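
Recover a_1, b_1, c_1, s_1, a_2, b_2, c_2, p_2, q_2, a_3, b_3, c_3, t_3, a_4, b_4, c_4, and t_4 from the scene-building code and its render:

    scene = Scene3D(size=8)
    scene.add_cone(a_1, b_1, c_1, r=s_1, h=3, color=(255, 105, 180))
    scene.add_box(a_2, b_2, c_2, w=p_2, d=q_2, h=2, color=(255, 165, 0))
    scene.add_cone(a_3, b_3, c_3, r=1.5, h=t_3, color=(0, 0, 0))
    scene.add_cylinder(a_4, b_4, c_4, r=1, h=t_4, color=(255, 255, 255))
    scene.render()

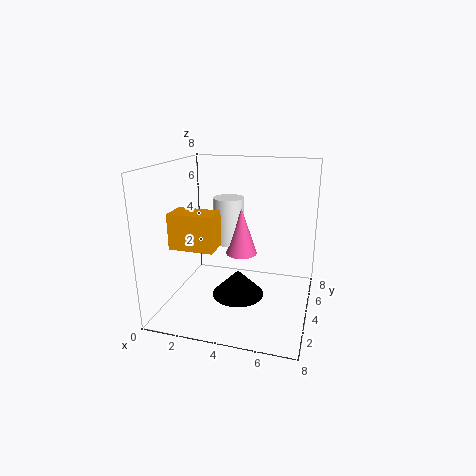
a_1 = 3.5; b_1 = 6.5; c_1 = 2; s_1 = 1; a_2 = 0.5; b_2 = 2.5; c_2 = 3.5; p_2 = 2.5; q_2 = 1.5; a_3 = 4; b_3 = 4; c_3 = 0.5; t_3 = 1.5; a_4 = 2.5; b_4 = 7; c_4 = 2.5; t_4 = 3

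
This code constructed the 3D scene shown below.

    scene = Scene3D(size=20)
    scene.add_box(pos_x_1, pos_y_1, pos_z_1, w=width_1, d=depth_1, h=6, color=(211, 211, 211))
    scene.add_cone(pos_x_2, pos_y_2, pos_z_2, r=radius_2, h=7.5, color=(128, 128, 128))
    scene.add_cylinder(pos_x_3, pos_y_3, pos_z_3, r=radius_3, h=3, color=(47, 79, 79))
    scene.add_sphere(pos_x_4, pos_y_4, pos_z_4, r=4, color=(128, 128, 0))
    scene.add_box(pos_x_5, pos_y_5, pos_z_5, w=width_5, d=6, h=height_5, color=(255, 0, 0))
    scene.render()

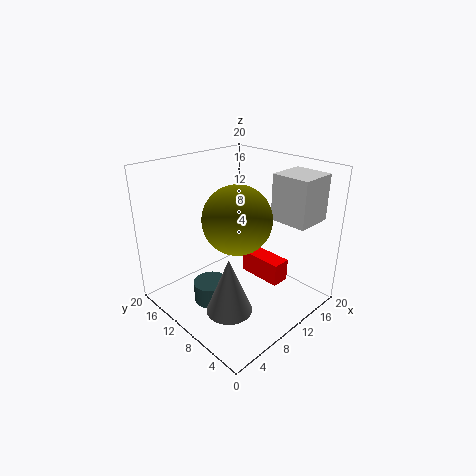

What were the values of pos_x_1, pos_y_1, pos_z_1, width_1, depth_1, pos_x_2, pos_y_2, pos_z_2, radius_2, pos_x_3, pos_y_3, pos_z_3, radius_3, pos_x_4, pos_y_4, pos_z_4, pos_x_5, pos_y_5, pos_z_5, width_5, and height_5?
pos_x_1 = 12; pos_y_1 = 1; pos_z_1 = 13.5; width_1 = 5; depth_1 = 5; pos_x_2 = 5; pos_y_2 = 6.5; pos_z_2 = 2.5; radius_2 = 3; pos_x_3 = 6.5; pos_y_3 = 12; pos_z_3 = 0.5; radius_3 = 2.5; pos_x_4 = 5.5; pos_y_4 = 5.5; pos_z_4 = 15.5; pos_x_5 = 10.5; pos_y_5 = 3.5; pos_z_5 = 5; width_5 = 2.5; height_5 = 3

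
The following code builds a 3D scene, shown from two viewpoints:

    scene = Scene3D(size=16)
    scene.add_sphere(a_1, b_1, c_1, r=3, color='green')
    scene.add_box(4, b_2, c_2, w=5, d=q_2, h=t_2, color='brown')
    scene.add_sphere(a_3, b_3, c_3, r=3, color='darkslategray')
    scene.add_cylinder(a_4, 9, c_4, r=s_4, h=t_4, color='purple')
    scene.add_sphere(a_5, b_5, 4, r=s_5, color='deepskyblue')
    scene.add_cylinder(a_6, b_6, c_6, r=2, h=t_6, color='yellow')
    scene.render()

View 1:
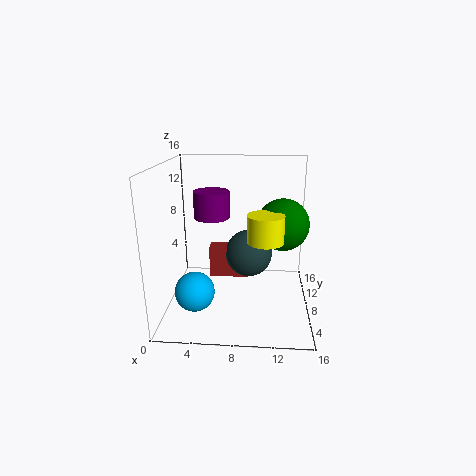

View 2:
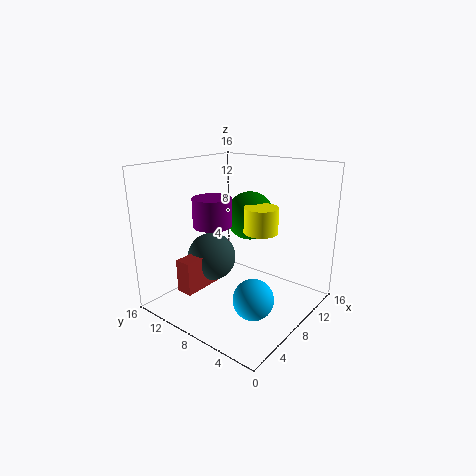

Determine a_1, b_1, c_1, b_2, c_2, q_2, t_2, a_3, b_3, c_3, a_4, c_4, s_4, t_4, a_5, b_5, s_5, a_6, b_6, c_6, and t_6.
a_1 = 13
b_1 = 10
c_1 = 9
b_2 = 12
c_2 = 1
q_2 = 2
t_2 = 4
a_3 = 9
b_3 = 13
c_3 = 4
a_4 = 5
c_4 = 10
s_4 = 2
t_4 = 3
a_5 = 4
b_5 = 3
s_5 = 2
a_6 = 11
b_6 = 7
c_6 = 8
t_6 = 3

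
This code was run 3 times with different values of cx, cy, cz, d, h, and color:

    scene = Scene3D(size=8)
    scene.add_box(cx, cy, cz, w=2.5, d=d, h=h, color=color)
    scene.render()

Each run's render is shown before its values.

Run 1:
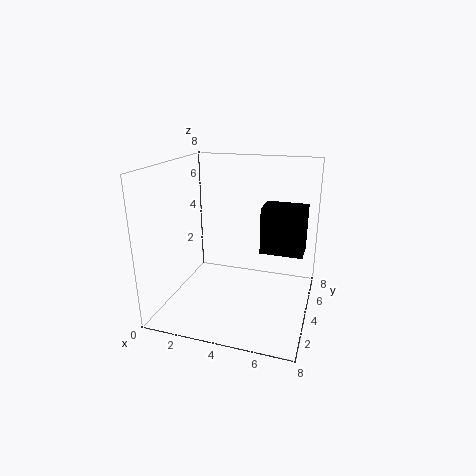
cx = 5, cy = 5, cz = 2.75, d = 1.75, h = 2.75, color = 'black'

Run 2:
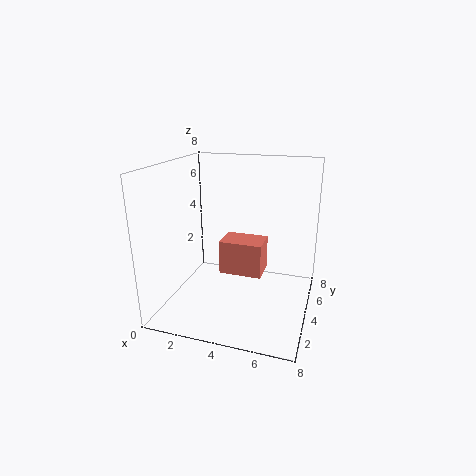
cx = 2.75, cy = 4.25, cz = 1.5, d = 1.75, h = 2, color = 'salmon'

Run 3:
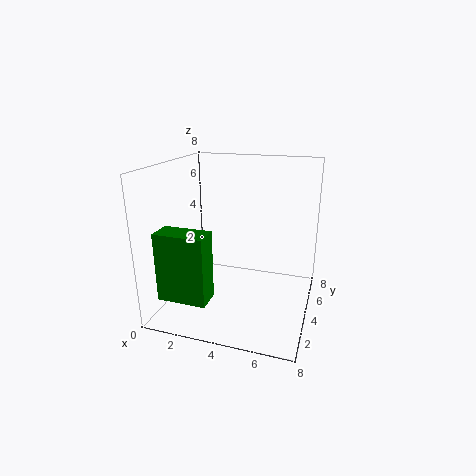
cx = 1, cy = 0.25, cz = 1.75, d = 1.25, h = 3.5, color = 'green'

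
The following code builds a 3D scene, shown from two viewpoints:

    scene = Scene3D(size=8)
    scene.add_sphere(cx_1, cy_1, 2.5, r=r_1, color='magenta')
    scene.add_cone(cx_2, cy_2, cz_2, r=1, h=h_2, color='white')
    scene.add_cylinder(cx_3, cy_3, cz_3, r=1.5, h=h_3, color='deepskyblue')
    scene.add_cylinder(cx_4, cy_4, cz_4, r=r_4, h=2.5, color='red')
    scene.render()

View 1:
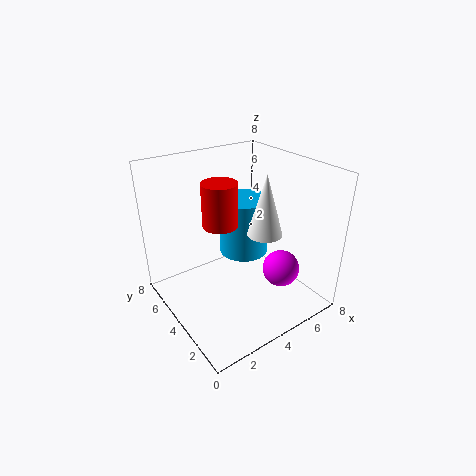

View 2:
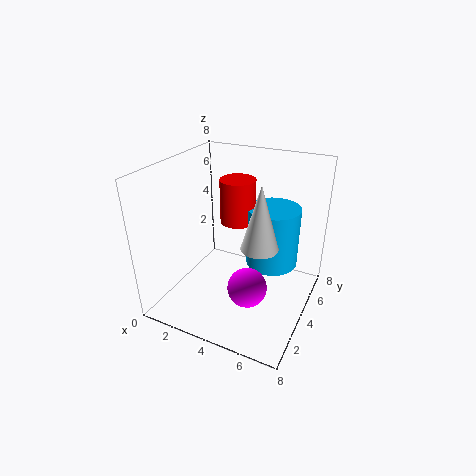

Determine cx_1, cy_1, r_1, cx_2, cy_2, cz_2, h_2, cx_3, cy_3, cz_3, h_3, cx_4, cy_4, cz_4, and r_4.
cx_1 = 5.5
cy_1 = 2
r_1 = 1
cx_2 = 5.5
cy_2 = 3.5
cz_2 = 4
h_2 = 3.5
cx_3 = 5.5
cy_3 = 5.5
cz_3 = 2
h_3 = 3.5
cx_4 = 3.5
cy_4 = 5
cz_4 = 4.5
r_4 = 1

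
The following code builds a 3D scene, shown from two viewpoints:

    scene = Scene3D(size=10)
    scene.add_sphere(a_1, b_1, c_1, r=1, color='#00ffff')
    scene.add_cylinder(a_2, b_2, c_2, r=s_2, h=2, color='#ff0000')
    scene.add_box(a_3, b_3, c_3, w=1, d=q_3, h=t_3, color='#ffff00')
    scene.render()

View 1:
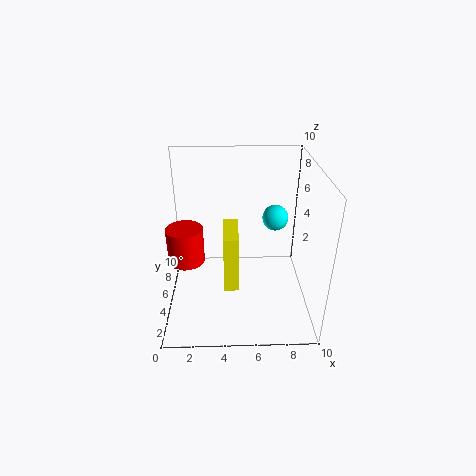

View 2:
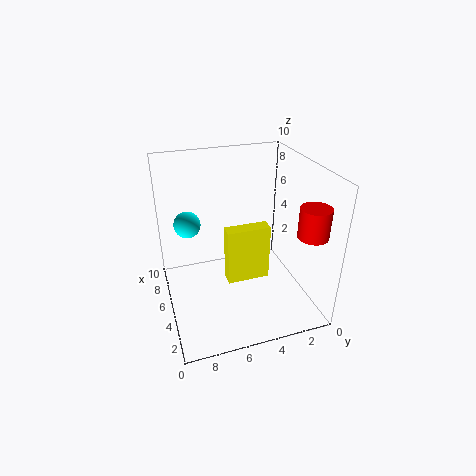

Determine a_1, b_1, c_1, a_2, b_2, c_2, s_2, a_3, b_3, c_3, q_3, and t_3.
a_1 = 8
b_1 = 8
c_1 = 5
a_2 = 2
b_2 = 1
c_2 = 6
s_2 = 1
a_3 = 4
b_3 = 3
c_3 = 2
q_3 = 3
t_3 = 4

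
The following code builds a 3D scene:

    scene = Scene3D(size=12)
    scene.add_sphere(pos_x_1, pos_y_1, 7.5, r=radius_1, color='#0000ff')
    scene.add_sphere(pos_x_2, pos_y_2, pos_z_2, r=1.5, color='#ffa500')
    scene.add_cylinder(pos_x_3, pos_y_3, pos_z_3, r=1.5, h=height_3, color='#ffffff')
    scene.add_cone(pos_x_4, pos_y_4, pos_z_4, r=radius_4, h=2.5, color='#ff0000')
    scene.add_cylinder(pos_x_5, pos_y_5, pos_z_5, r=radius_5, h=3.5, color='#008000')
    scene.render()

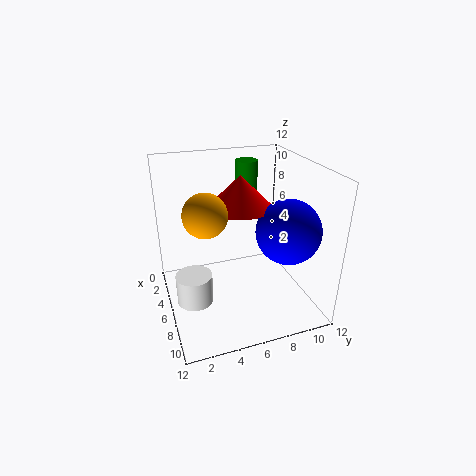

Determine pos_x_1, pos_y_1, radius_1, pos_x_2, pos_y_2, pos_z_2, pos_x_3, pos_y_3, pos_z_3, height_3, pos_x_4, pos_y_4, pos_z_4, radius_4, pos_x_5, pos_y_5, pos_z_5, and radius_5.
pos_x_1 = 9
pos_y_1 = 9
radius_1 = 2.5
pos_x_2 = 9.5
pos_y_2 = 2.5
pos_z_2 = 10
pos_x_3 = 6.5
pos_y_3 = 2
pos_z_3 = 1
height_3 = 2.5
pos_x_4 = 6.5
pos_y_4 = 6
pos_z_4 = 9
radius_4 = 2.5
pos_x_5 = 2.5
pos_y_5 = 8
pos_z_5 = 8
radius_5 = 1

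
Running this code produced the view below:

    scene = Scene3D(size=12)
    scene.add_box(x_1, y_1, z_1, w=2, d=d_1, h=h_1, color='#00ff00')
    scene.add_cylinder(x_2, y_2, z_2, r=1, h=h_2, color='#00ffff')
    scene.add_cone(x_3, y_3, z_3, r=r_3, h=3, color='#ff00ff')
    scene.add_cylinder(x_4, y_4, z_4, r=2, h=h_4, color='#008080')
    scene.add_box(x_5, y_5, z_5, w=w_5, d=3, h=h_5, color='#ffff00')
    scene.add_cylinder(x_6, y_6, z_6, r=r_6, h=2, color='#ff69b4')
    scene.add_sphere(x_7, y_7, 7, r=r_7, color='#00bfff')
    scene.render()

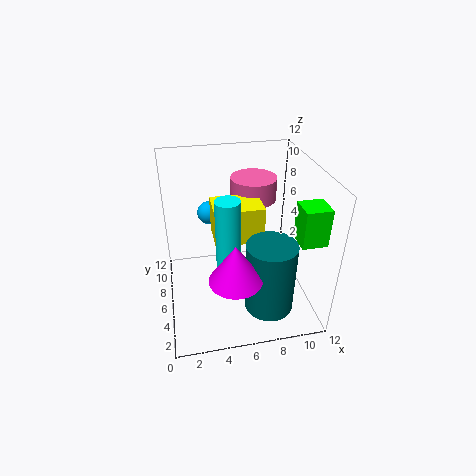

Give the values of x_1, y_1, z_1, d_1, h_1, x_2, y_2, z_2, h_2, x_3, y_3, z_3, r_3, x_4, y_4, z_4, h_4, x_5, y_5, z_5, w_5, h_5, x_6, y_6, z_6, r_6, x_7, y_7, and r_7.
x_1 = 10
y_1 = 2
z_1 = 7
d_1 = 2
h_1 = 3
x_2 = 5
y_2 = 5
z_2 = 4
h_2 = 6
x_3 = 5
y_3 = 2
z_3 = 5
r_3 = 2
x_4 = 8
y_4 = 3
z_4 = 1
h_4 = 6
x_5 = 4
y_5 = 5
z_5 = 6
w_5 = 4
h_5 = 3
x_6 = 8
y_6 = 9
z_6 = 8
r_6 = 2
x_7 = 4
y_7 = 9
r_7 = 1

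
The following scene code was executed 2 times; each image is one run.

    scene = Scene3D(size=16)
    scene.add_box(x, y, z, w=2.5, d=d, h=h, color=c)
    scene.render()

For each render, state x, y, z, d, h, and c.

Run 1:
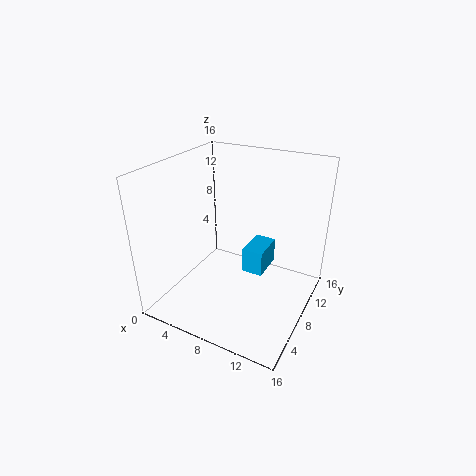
x = 8, y = 9, z = 3, d = 4, h = 3, c = 'deepskyblue'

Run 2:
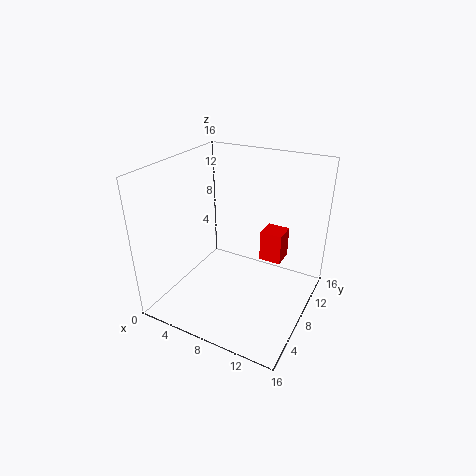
x = 10, y = 9.5, z = 5, d = 2.5, h = 3.5, c = 'red'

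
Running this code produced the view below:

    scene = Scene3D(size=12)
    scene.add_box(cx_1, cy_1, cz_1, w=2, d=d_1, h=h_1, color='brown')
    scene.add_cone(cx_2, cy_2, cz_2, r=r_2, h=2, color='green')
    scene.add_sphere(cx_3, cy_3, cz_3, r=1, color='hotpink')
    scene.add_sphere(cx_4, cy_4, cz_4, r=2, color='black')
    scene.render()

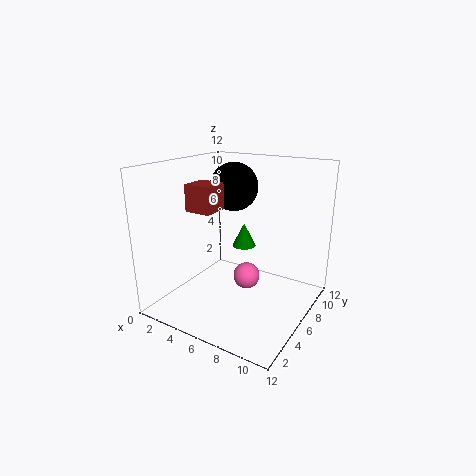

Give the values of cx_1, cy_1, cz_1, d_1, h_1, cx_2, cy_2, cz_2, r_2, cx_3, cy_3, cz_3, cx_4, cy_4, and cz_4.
cx_1 = 4, cy_1 = 2, cz_1 = 9, d_1 = 2, h_1 = 2, cx_2 = 6, cy_2 = 7, cz_2 = 5, r_2 = 1, cx_3 = 8, cy_3 = 4, cz_3 = 4, cx_4 = 5, cy_4 = 7, cz_4 = 10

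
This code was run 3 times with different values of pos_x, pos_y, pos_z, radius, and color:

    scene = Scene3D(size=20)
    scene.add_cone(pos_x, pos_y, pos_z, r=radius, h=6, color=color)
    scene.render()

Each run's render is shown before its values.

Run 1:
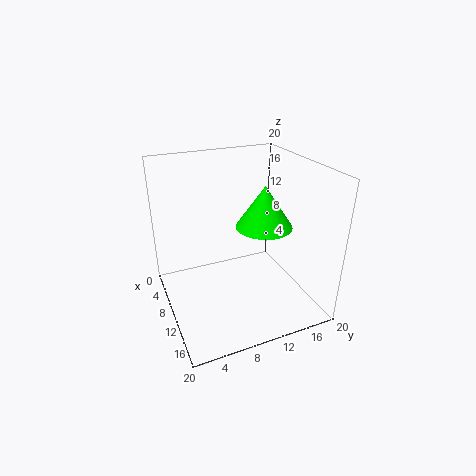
pos_x = 10
pos_y = 14
pos_z = 11
radius = 4
color = 'lime'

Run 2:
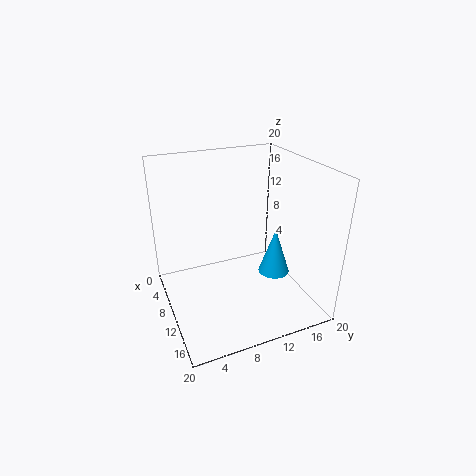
pos_x = 15
pos_y = 13
pos_z = 7
radius = 2
color = 'deepskyblue'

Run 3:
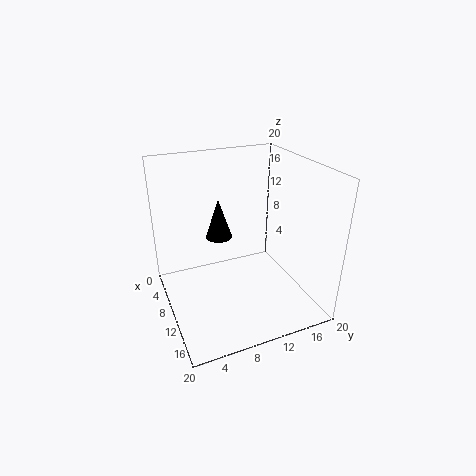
pos_x = 5
pos_y = 9
pos_z = 8
radius = 2
color = 'black'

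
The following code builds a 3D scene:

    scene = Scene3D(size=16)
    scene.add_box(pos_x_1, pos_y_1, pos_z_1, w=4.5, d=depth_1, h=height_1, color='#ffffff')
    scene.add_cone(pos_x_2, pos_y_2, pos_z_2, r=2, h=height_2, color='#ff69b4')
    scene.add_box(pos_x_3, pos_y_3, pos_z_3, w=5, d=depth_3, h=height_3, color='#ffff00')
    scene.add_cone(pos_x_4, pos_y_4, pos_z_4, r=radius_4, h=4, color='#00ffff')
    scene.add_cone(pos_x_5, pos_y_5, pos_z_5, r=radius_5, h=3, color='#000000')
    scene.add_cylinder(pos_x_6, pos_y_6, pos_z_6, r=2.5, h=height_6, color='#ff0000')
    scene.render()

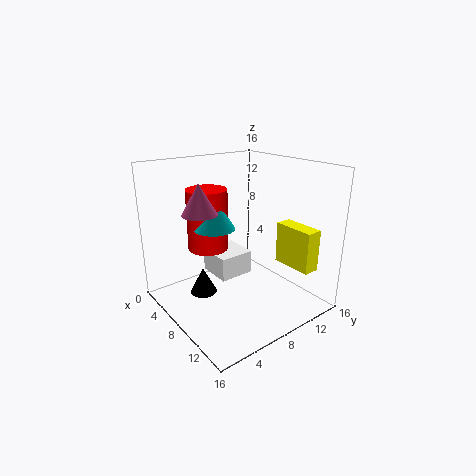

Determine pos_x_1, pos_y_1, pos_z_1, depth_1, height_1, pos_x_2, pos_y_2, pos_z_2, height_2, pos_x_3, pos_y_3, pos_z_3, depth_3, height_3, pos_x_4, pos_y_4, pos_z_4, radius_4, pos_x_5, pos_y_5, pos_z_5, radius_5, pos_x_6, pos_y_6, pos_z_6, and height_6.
pos_x_1 = 0.5
pos_y_1 = 8
pos_z_1 = 1
depth_1 = 4.5
height_1 = 3
pos_x_2 = 5
pos_y_2 = 5
pos_z_2 = 10.5
height_2 = 3.5
pos_x_3 = 8
pos_y_3 = 14
pos_z_3 = 3.5
depth_3 = 2
height_3 = 5
pos_x_4 = 4
pos_y_4 = 7.5
pos_z_4 = 8
radius_4 = 2.5
pos_x_5 = 6
pos_y_5 = 4.5
pos_z_5 = 1.5
radius_5 = 1.5
pos_x_6 = 2.5
pos_y_6 = 7.5
pos_z_6 = 5
height_6 = 7.5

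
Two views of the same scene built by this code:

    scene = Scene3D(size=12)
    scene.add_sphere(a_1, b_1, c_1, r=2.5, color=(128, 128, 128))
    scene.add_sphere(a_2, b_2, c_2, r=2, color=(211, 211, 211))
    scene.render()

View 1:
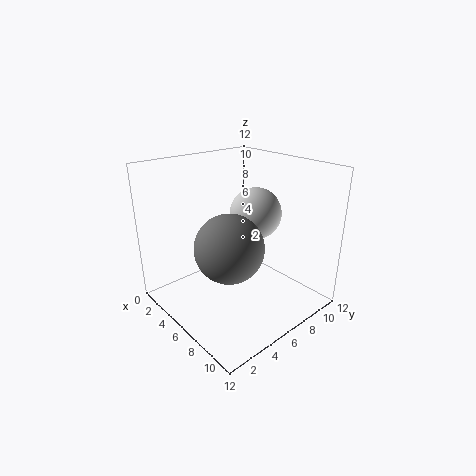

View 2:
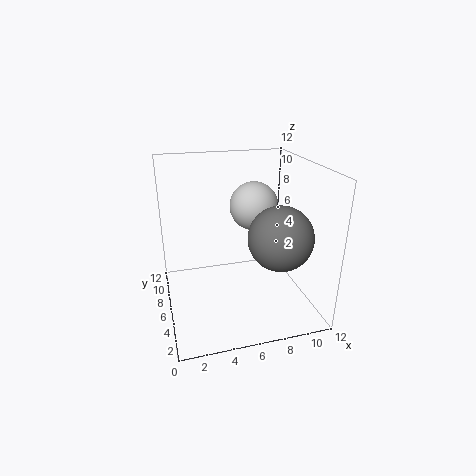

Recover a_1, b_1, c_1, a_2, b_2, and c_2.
a_1 = 8.5
b_1 = 3
c_1 = 7
a_2 = 7.5
b_2 = 6.5
c_2 = 8.5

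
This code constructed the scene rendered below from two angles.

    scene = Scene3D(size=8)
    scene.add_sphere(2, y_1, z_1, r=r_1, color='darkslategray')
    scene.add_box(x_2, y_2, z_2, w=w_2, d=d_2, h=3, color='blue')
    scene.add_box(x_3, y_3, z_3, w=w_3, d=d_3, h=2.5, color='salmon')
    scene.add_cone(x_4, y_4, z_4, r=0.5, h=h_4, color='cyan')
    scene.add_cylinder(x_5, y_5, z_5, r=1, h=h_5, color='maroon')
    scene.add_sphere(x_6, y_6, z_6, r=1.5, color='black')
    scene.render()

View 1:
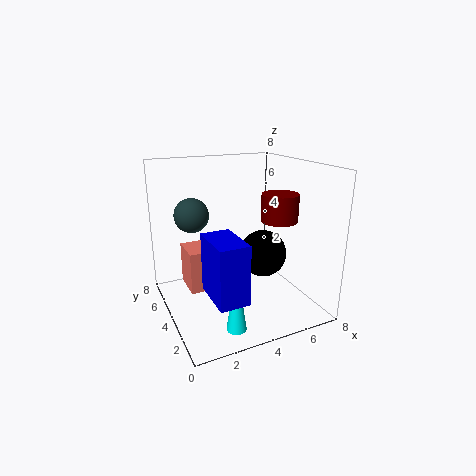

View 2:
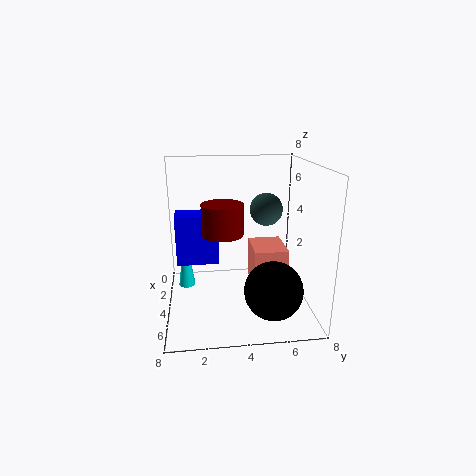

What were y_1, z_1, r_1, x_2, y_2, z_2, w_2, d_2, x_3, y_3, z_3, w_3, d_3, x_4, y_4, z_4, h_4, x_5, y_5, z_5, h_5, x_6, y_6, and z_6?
y_1 = 6, z_1 = 5, r_1 = 1, x_2 = 1.5, y_2 = 0.5, z_2 = 2, w_2 = 1.5, d_2 = 2.5, x_3 = 1.5, y_3 = 5, z_3 = 0.5, w_3 = 2.5, d_3 = 2, x_4 = 2.5, y_4 = 1, z_4 = 0.5, h_4 = 3.5, x_5 = 6, y_5 = 3, z_5 = 5, h_5 = 1.5, x_6 = 6.5, y_6 = 5.5, z_6 = 2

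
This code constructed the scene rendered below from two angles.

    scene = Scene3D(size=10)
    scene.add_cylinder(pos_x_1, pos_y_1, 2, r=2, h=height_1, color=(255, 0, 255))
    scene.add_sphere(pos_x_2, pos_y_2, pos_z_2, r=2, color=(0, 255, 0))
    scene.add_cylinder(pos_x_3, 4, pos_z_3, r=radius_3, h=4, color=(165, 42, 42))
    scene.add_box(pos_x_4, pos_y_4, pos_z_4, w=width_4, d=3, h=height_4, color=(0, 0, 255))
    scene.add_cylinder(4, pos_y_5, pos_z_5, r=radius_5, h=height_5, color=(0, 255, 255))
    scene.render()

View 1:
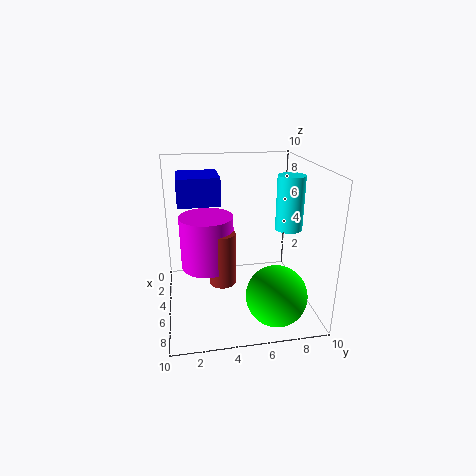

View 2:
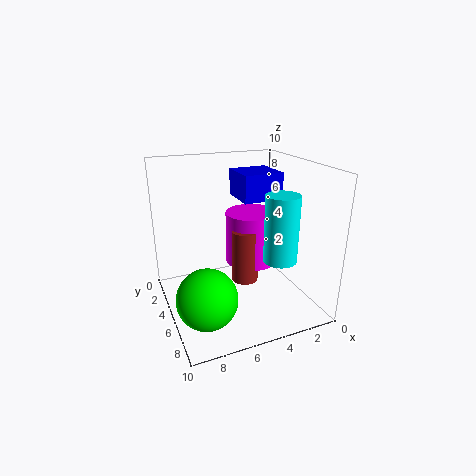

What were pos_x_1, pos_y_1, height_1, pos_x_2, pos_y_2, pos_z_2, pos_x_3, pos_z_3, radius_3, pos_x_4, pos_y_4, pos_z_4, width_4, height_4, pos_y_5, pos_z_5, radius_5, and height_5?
pos_x_1 = 3, pos_y_1 = 3, height_1 = 4, pos_x_2 = 8, pos_y_2 = 7, pos_z_2 = 2, pos_x_3 = 4, pos_z_3 = 1, radius_3 = 1, pos_x_4 = 1, pos_y_4 = 1, pos_z_4 = 7, width_4 = 3, height_4 = 2, pos_y_5 = 9, pos_z_5 = 5, radius_5 = 1, height_5 = 4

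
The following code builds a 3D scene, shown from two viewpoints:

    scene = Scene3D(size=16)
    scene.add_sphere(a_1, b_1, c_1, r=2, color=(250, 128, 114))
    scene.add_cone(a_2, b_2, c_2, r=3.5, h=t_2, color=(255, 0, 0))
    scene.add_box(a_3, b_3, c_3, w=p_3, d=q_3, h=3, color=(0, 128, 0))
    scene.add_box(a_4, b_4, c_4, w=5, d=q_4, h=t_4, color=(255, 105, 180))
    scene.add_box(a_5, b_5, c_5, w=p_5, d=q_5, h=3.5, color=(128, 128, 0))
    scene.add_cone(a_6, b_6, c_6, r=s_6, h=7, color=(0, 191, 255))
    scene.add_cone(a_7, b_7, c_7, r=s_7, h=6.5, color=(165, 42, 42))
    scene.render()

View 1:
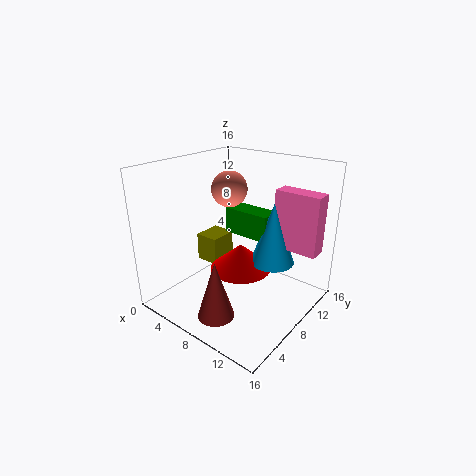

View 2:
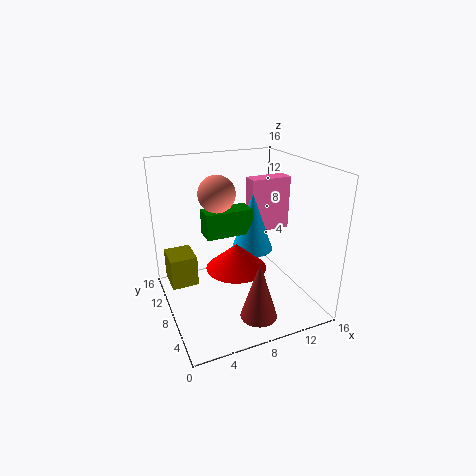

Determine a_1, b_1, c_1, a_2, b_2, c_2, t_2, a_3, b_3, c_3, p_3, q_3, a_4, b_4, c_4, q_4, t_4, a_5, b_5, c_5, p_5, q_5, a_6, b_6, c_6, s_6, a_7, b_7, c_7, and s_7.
a_1 = 6; b_1 = 9; c_1 = 13; a_2 = 8; b_2 = 8.5; c_2 = 4; t_2 = 3; a_3 = 5; b_3 = 9.5; c_3 = 7.5; p_3 = 5.5; q_3 = 2.5; a_4 = 11; b_4 = 10.5; c_4 = 7; q_4 = 2; t_4 = 6.5; a_5 = 0.5; b_5 = 9; c_5 = 2.5; p_5 = 3; q_5 = 3.5; a_6 = 11; b_6 = 10.5; c_6 = 5; s_6 = 2.5; a_7 = 8.5; b_7 = 3.5; c_7 = 0.5; s_7 = 2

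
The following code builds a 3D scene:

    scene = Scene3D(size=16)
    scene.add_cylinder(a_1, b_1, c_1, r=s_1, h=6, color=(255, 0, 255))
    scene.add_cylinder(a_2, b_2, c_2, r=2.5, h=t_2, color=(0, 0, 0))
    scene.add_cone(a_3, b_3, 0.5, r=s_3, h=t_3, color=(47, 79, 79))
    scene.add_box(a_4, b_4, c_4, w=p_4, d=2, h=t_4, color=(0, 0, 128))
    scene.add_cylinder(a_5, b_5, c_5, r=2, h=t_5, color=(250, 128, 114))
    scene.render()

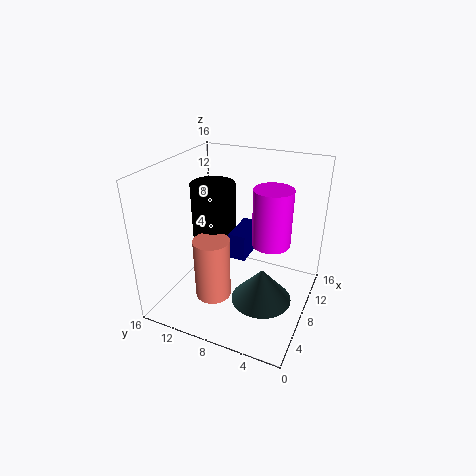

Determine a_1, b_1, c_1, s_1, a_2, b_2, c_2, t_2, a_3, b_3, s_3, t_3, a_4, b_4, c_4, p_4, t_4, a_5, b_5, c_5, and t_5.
a_1 = 7.5, b_1 = 4, c_1 = 8.5, s_1 = 2, a_2 = 9, b_2 = 11.5, c_2 = 7, t_2 = 6.5, a_3 = 8, b_3 = 5, s_3 = 3.5, t_3 = 4, a_4 = 7.5, b_4 = 7, c_4 = 5.5, p_4 = 4.5, t_4 = 3, a_5 = 5.5, b_5 = 10, c_5 = 1.5, t_5 = 7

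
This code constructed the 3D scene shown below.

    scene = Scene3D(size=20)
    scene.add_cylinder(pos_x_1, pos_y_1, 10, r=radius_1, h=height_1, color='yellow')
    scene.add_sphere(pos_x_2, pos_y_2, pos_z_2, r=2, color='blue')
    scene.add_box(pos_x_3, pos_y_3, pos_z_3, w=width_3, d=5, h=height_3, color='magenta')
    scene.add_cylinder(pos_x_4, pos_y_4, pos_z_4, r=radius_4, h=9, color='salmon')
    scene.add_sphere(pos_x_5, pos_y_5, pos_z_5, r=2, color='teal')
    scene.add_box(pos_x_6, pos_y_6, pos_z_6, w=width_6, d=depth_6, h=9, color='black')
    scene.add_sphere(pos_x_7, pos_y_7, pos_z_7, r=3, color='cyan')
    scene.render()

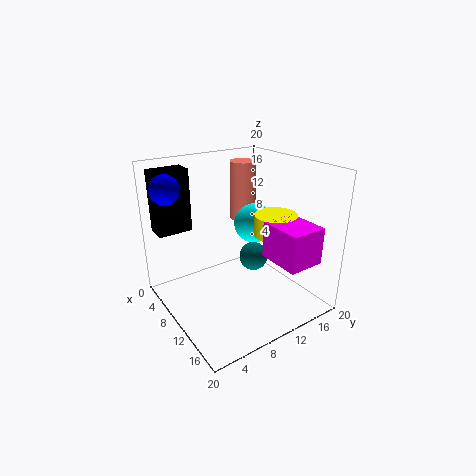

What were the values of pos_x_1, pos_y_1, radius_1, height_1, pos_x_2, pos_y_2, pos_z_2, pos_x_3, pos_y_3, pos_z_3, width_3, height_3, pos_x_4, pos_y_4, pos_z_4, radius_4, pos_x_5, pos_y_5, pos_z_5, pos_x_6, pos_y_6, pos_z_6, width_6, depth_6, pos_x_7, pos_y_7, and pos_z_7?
pos_x_1 = 12; pos_y_1 = 15; radius_1 = 3; height_1 = 3; pos_x_2 = 5; pos_y_2 = 2; pos_z_2 = 17; pos_x_3 = 13; pos_y_3 = 12; pos_z_3 = 8; width_3 = 6; height_3 = 5; pos_x_4 = 4; pos_y_4 = 15; pos_z_4 = 10; radius_4 = 2; pos_x_5 = 11; pos_y_5 = 12; pos_z_5 = 7; pos_x_6 = 1; pos_y_6 = 1; pos_z_6 = 10; width_6 = 3; depth_6 = 5; pos_x_7 = 7; pos_y_7 = 15; pos_z_7 = 10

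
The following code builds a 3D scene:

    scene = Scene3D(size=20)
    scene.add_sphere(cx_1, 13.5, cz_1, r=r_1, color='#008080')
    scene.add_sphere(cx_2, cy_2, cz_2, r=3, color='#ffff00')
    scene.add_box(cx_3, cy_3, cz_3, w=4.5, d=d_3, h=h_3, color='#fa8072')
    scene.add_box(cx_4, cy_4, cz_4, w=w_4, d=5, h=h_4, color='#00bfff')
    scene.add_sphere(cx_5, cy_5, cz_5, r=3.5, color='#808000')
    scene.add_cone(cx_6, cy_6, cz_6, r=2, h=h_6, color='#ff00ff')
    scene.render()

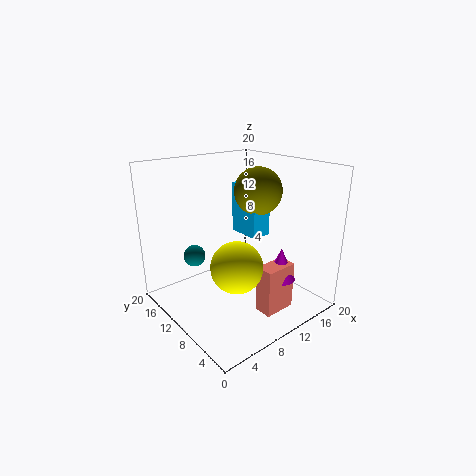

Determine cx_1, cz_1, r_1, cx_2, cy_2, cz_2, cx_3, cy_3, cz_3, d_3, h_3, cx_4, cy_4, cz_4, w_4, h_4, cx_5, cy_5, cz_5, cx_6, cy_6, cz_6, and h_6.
cx_1 = 5; cz_1 = 7.5; r_1 = 1.5; cx_2 = 4.5; cy_2 = 3.5; cz_2 = 10; cx_3 = 9.5; cy_3 = 3; cz_3 = 1; d_3 = 2.5; h_3 = 6.5; cx_4 = 13; cy_4 = 10; cz_4 = 9; w_4 = 3; h_4 = 7.5; cx_5 = 15; cy_5 = 11.5; cz_5 = 15.5; cx_6 = 13; cy_6 = 4.5; cz_6 = 5; h_6 = 4.5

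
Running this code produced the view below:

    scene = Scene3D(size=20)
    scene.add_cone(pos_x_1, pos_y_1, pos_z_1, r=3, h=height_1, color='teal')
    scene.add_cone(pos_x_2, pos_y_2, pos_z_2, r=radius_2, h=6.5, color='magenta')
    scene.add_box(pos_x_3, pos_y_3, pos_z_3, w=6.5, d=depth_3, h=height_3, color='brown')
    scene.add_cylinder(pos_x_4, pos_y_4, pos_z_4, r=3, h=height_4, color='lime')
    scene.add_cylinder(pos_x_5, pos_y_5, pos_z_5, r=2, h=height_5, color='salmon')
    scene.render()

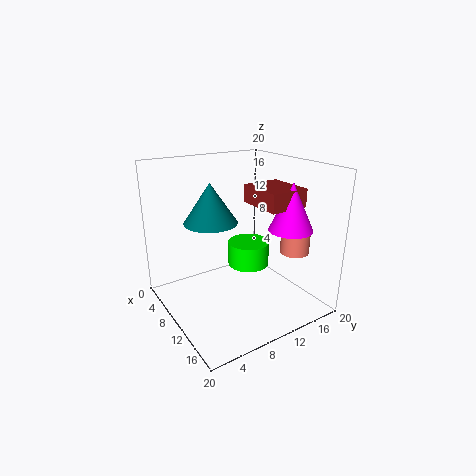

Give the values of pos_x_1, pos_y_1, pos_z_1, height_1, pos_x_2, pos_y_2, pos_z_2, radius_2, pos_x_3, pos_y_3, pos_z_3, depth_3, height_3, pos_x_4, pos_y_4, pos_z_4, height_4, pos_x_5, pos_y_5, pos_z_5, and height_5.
pos_x_1 = 14.5, pos_y_1 = 3.5, pos_z_1 = 15, height_1 = 4.5, pos_x_2 = 14.5, pos_y_2 = 15.5, pos_z_2 = 11.5, radius_2 = 3, pos_x_3 = 8.5, pos_y_3 = 12, pos_z_3 = 14.5, depth_3 = 5.5, height_3 = 2.5, pos_x_4 = 9, pos_y_4 = 12.5, pos_z_4 = 5, height_4 = 3.5, pos_x_5 = 14.5, pos_y_5 = 16.5, pos_z_5 = 8, height_5 = 4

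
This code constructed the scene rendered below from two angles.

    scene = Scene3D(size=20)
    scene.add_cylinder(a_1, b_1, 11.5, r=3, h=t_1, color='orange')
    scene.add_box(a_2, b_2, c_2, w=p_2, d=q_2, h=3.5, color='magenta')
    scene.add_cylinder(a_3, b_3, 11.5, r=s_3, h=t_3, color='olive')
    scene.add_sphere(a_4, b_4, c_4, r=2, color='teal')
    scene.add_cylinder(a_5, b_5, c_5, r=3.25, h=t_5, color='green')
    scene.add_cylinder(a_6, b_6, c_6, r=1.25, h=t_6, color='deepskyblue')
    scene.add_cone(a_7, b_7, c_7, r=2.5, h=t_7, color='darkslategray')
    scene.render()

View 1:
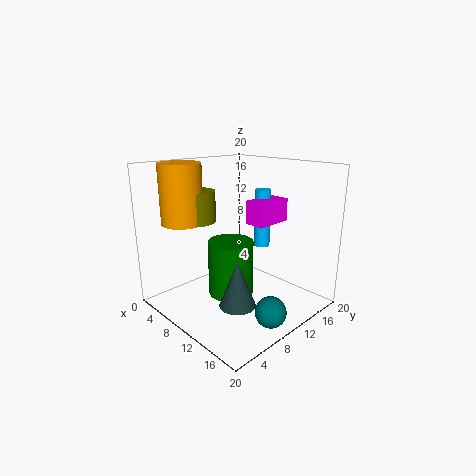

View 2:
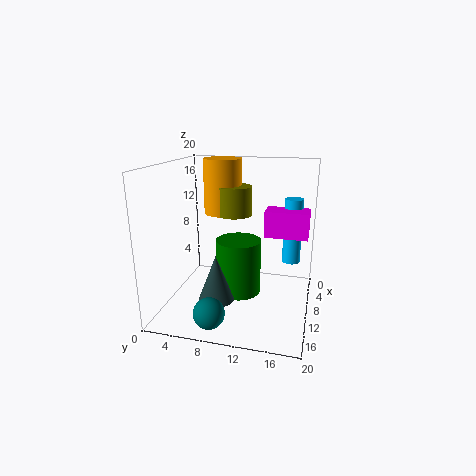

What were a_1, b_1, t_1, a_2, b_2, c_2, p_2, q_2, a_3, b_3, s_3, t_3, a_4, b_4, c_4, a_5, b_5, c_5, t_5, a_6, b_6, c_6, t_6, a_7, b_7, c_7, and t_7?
a_1 = 3, b_1 = 5.75, t_1 = 8.5, a_2 = 7.75, b_2 = 13.75, c_2 = 10.75, p_2 = 3.25, q_2 = 5.75, a_3 = 3.75, b_3 = 7.75, s_3 = 2.75, t_3 = 4.5, a_4 = 17.75, b_4 = 8.25, c_4 = 2.5, a_5 = 8.75, b_5 = 9.75, c_5 = 1.25, t_5 = 8, a_6 = 8, b_6 = 17.25, c_6 = 6.5, t_6 = 9, a_7 = 12.5, b_7 = 7.5, c_7 = 1.5, t_7 = 6.5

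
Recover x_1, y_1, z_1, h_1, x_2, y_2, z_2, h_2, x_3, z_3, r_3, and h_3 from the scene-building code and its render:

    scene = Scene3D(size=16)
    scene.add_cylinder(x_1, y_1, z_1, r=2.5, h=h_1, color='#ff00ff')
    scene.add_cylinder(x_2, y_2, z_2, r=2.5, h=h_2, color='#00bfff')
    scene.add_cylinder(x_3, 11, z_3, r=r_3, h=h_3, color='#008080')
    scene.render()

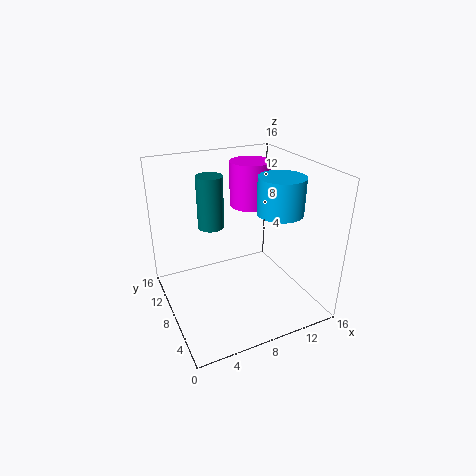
x_1 = 12; y_1 = 13; z_1 = 9.5; h_1 = 5.5; x_2 = 12; y_2 = 6; z_2 = 11; h_2 = 4; x_3 = 6; z_3 = 8.5; r_3 = 1.5; h_3 = 6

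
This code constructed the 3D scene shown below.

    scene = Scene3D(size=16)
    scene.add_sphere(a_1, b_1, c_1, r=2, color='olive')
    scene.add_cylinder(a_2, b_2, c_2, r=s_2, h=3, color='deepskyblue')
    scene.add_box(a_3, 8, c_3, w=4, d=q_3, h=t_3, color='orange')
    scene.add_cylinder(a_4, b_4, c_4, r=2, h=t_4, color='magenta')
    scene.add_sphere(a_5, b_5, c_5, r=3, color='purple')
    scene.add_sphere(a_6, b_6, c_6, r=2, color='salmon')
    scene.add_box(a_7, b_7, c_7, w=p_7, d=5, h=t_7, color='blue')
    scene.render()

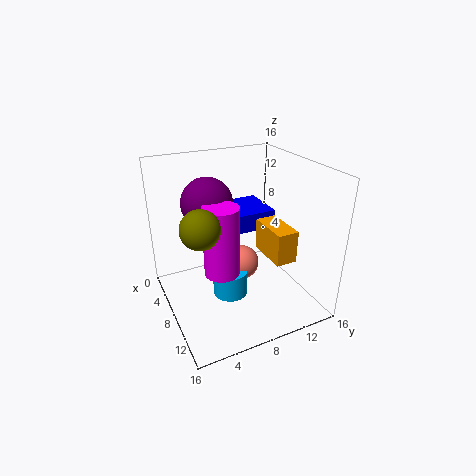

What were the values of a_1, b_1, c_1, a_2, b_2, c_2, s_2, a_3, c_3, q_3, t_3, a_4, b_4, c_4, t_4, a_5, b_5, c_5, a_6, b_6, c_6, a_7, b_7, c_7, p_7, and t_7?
a_1 = 10; b_1 = 3; c_1 = 11; a_2 = 8; b_2 = 7; c_2 = 1; s_2 = 2; a_3 = 12; c_3 = 9; q_3 = 2; t_3 = 3; a_4 = 8; b_4 = 6; c_4 = 4; t_4 = 8; a_5 = 4; b_5 = 6; c_5 = 11; a_6 = 7; b_6 = 9; c_6 = 4; a_7 = 4; b_7 = 7; c_7 = 9; p_7 = 5; t_7 = 2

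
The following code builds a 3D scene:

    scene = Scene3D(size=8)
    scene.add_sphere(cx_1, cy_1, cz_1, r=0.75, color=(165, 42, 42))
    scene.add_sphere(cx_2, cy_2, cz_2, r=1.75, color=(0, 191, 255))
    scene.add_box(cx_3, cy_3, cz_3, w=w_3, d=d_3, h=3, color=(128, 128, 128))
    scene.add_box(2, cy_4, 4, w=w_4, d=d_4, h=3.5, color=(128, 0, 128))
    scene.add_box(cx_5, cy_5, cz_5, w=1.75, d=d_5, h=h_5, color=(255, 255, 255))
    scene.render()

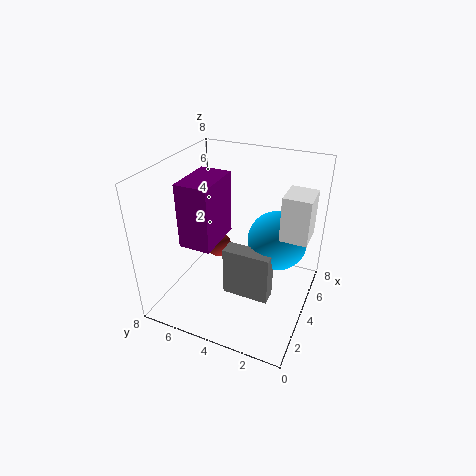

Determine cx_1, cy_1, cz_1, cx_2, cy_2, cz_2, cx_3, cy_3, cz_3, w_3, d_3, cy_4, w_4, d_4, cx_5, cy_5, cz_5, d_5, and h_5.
cx_1 = 5
cy_1 = 5.75
cz_1 = 2.5
cx_2 = 5.75
cy_2 = 2.25
cz_2 = 3.25
cx_3 = 3.5
cy_3 = 2
cz_3 = 0.25
w_3 = 1
d_3 = 2.75
cy_4 = 4.75
w_4 = 2.75
d_4 = 1.75
cx_5 = 4.25
cy_5 = 0.25
cz_5 = 4.25
d_5 = 1.5
h_5 = 2.5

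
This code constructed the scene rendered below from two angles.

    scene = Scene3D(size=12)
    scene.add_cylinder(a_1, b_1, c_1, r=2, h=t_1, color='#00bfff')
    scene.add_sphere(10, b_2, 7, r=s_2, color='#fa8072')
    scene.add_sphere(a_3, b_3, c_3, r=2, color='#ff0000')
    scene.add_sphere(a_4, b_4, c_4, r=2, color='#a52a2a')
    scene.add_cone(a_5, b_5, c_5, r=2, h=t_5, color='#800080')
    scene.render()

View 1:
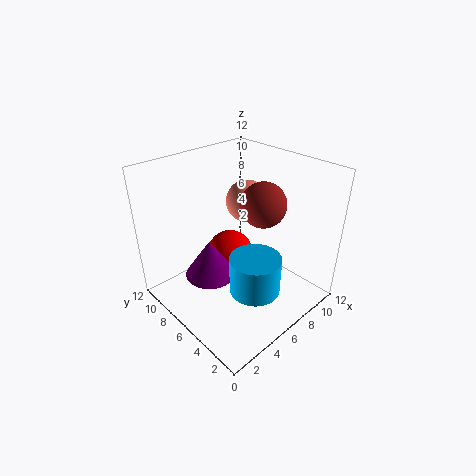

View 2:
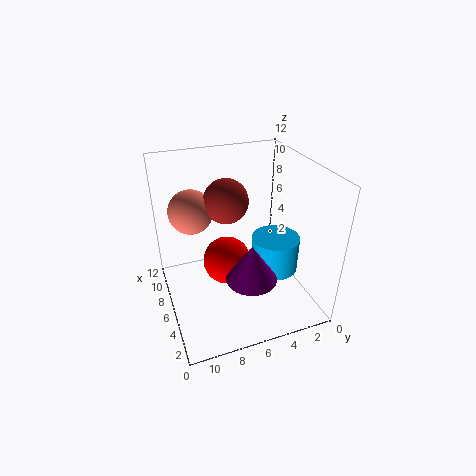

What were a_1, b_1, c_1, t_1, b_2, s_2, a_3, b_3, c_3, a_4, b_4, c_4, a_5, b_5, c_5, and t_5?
a_1 = 5; b_1 = 3; c_1 = 3; t_1 = 3; b_2 = 9; s_2 = 2; a_3 = 6; b_3 = 7; c_3 = 4; a_4 = 9; b_4 = 6; c_4 = 8; a_5 = 3; b_5 = 6; c_5 = 4; t_5 = 3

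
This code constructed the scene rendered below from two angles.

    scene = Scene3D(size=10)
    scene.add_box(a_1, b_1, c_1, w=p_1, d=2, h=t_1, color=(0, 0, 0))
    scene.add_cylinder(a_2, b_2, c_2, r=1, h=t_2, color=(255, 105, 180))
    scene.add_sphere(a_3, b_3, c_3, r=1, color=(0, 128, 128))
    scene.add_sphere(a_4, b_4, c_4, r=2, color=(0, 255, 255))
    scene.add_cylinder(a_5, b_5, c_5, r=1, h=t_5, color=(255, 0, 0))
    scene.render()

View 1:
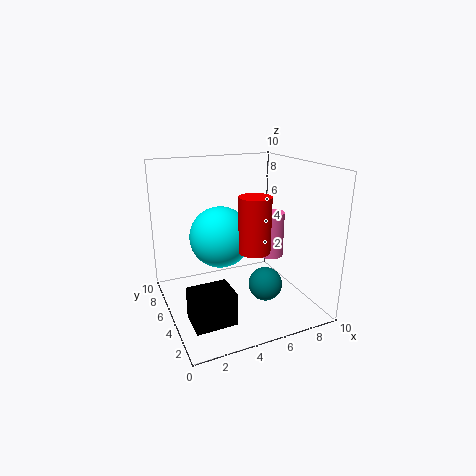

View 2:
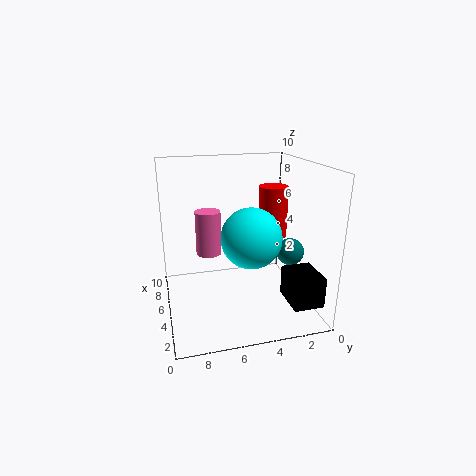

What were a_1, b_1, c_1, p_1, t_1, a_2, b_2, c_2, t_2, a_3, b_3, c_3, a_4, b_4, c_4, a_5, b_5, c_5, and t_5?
a_1 = 0.5, b_1 = 0.5, c_1 = 1.5, p_1 = 2.5, t_1 = 2, a_2 = 8.5, b_2 = 6.5, c_2 = 2.5, t_2 = 3.5, a_3 = 5, b_3 = 1, c_3 = 3.5, a_4 = 3.5, b_4 = 4.5, c_4 = 5.5, a_5 = 5, b_5 = 2.5, c_5 = 5, t_5 = 3.5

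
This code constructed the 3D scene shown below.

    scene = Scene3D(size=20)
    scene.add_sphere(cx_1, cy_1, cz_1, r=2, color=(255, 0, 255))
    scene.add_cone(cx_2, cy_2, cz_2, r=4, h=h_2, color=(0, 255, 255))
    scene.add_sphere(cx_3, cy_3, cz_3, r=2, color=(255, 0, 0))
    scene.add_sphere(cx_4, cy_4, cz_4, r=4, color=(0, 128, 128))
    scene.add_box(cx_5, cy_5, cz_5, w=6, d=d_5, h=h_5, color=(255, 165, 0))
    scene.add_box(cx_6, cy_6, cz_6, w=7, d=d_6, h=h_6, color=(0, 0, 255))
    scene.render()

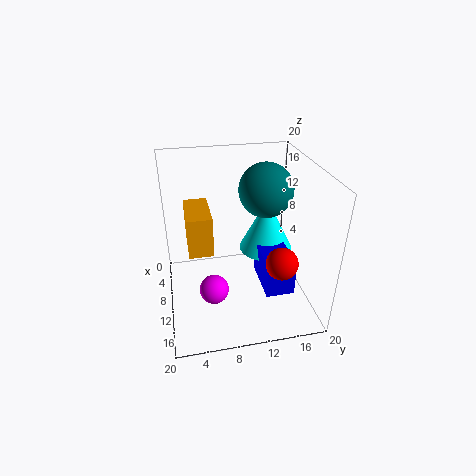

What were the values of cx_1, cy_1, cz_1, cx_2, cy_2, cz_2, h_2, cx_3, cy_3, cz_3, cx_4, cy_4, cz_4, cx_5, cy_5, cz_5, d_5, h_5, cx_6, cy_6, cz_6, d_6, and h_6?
cx_1 = 13
cy_1 = 6
cz_1 = 4
cx_2 = 7
cy_2 = 15
cz_2 = 6
h_2 = 8
cx_3 = 17
cy_3 = 14
cz_3 = 10
cx_4 = 6
cy_4 = 15
cz_4 = 15
cx_5 = 9
cy_5 = 3
cz_5 = 11
d_5 = 3
h_5 = 5
cx_6 = 8
cy_6 = 13
cz_6 = 3
d_6 = 4
h_6 = 5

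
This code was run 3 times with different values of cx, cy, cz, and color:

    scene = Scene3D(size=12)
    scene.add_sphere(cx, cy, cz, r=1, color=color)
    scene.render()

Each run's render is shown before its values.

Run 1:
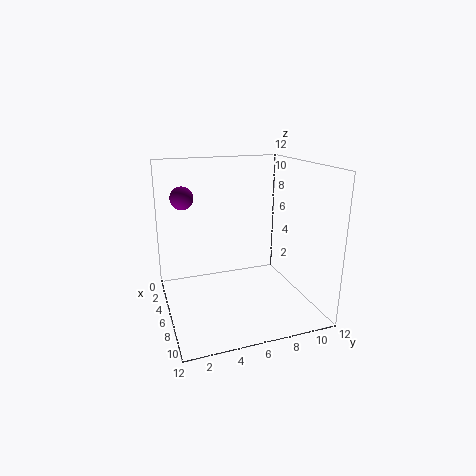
cx = 3, cy = 2, cz = 9, color = 'purple'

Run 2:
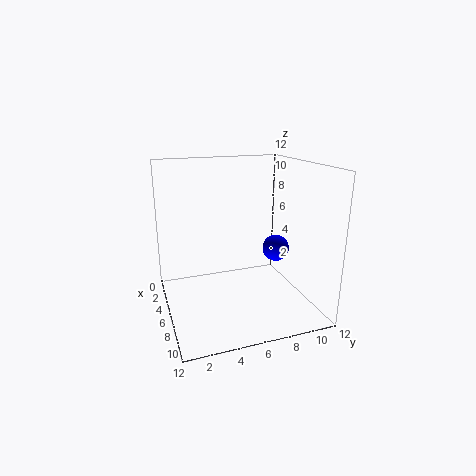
cx = 9, cy = 8, cz = 6, color = 'blue'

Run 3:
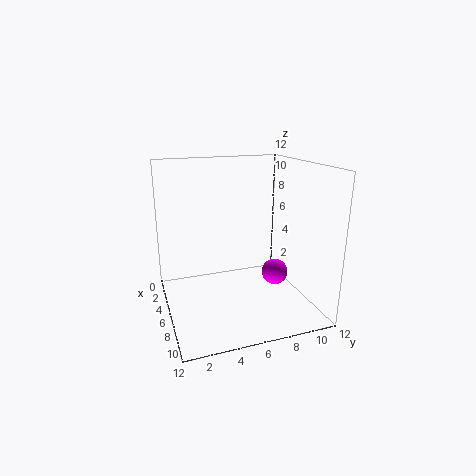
cx = 9, cy = 8, cz = 4, color = 'magenta'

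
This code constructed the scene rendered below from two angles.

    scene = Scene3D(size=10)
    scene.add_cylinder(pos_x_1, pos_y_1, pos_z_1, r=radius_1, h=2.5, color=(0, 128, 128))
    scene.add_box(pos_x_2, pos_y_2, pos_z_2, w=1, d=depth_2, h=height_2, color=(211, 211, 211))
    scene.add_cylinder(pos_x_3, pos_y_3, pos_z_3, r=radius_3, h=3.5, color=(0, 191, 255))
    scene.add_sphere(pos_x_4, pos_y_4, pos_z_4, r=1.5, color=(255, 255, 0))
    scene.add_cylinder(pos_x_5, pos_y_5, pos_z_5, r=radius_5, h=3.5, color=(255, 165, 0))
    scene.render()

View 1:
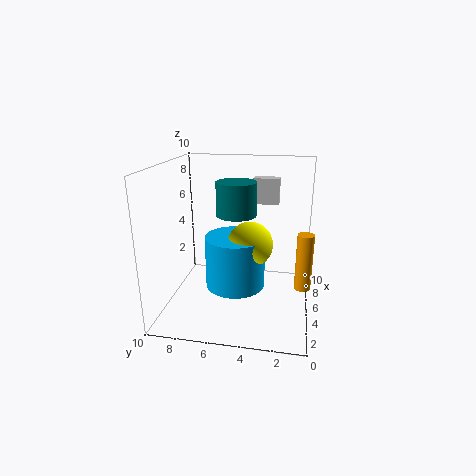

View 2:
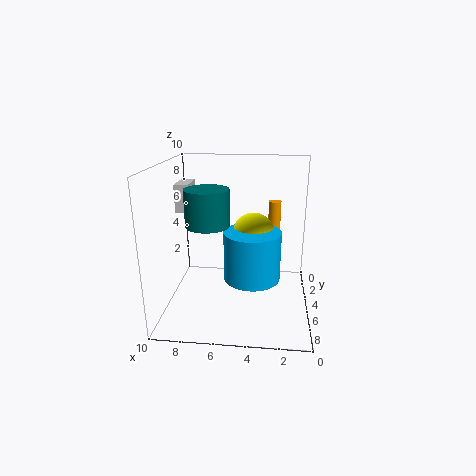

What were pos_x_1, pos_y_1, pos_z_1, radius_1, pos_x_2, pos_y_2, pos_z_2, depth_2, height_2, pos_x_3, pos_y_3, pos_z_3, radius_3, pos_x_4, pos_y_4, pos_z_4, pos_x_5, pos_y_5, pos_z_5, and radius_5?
pos_x_1 = 7; pos_y_1 = 5.5; pos_z_1 = 6; radius_1 = 1.5; pos_x_2 = 8.5; pos_y_2 = 2.5; pos_z_2 = 6.5; depth_2 = 2; height_2 = 2; pos_x_3 = 4; pos_y_3 = 5; pos_z_3 = 2; radius_3 = 2; pos_x_4 = 4; pos_y_4 = 4; pos_z_4 = 5; pos_x_5 = 2.5; pos_y_5 = 0.5; pos_z_5 = 3; radius_5 = 0.5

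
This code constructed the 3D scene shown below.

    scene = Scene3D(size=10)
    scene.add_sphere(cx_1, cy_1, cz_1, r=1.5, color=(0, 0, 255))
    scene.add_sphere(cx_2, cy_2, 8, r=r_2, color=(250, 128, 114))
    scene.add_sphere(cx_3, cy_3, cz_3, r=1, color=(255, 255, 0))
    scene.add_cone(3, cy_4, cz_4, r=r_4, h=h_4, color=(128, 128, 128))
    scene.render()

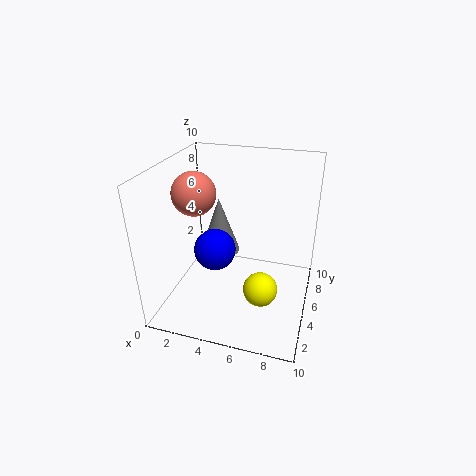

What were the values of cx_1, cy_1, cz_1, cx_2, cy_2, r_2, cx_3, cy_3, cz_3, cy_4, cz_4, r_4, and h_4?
cx_1 = 3.25; cy_1 = 5; cz_1 = 3.75; cx_2 = 2; cy_2 = 4.75; r_2 = 1.5; cx_3 = 7.5; cy_3 = 1.25; cz_3 = 4; cy_4 = 6.75; cz_4 = 2.75; r_4 = 1.5; h_4 = 4.25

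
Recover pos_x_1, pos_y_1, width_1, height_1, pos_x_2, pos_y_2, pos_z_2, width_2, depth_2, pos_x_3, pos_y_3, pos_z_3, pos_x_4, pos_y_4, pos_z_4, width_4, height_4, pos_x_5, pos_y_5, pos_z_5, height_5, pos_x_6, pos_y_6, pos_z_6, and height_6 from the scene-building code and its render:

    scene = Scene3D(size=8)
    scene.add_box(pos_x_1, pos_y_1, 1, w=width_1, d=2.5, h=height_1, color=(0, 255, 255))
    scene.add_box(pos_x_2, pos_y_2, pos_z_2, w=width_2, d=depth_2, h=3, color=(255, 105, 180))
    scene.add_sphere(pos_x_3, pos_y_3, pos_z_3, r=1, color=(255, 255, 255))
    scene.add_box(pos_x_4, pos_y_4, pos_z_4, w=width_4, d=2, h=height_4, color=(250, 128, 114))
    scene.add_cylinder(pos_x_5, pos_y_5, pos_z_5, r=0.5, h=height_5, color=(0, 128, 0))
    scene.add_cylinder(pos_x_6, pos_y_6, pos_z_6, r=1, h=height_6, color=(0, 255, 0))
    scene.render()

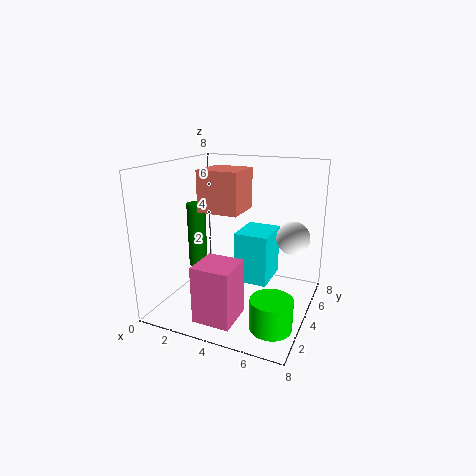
pos_x_1 = 3.5
pos_y_1 = 4.5
width_1 = 2
height_1 = 3
pos_x_2 = 3
pos_y_2 = 0.5
pos_z_2 = 0.5
width_2 = 2
depth_2 = 2
pos_x_3 = 6.5
pos_y_3 = 6.5
pos_z_3 = 3.5
pos_x_4 = 3
pos_y_4 = 1.5
pos_z_4 = 6
width_4 = 2
height_4 = 2
pos_x_5 = 2
pos_y_5 = 3
pos_z_5 = 2.5
height_5 = 3.5
pos_x_6 = 7
pos_y_6 = 1
pos_z_6 = 1
height_6 = 1.5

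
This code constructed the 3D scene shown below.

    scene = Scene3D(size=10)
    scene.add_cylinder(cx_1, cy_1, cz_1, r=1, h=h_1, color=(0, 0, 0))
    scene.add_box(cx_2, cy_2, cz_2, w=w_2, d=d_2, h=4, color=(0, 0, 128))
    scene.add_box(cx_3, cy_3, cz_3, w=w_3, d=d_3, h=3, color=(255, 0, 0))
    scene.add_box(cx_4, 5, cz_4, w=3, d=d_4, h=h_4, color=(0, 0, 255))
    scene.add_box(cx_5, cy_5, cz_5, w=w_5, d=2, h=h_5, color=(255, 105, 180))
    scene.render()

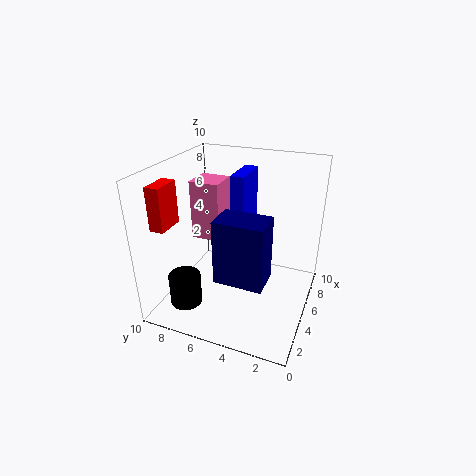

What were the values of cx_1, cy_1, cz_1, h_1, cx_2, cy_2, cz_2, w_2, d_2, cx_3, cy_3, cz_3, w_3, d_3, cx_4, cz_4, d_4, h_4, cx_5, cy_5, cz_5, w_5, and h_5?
cx_1 = 1; cy_1 = 7; cz_1 = 2; h_1 = 2; cx_2 = 1; cy_2 = 2; cz_2 = 4; w_2 = 2; d_2 = 3; cx_3 = 2; cy_3 = 9; cz_3 = 6; w_3 = 2; d_3 = 1; cx_4 = 6; cz_4 = 5; d_4 = 1; h_4 = 4; cx_5 = 4; cy_5 = 6; cz_5 = 5; w_5 = 2; h_5 = 4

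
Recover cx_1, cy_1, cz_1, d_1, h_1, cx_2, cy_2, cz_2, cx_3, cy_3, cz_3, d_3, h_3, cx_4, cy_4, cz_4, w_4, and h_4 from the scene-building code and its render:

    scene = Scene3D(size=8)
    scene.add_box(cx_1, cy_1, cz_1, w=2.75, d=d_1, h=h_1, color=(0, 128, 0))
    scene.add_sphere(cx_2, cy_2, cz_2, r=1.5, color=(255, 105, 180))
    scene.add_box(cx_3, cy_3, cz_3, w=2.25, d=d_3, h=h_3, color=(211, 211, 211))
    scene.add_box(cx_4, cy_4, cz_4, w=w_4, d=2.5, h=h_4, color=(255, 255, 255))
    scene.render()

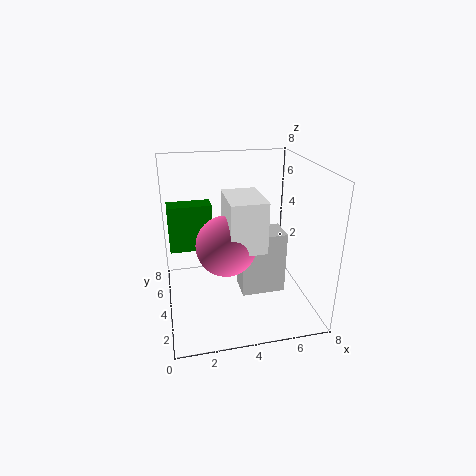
cx_1 = 0.25; cy_1 = 6.75; cz_1 = 2; d_1 = 1.25; h_1 = 3; cx_2 = 3; cy_2 = 2.25; cz_2 = 4.5; cx_3 = 3.75; cy_3 = 1.75; cz_3 = 1.75; d_3 = 1.5; h_3 = 3.25; cx_4 = 3; cy_4 = 1; cz_4 = 4.5; w_4 = 1.75; h_4 = 2.5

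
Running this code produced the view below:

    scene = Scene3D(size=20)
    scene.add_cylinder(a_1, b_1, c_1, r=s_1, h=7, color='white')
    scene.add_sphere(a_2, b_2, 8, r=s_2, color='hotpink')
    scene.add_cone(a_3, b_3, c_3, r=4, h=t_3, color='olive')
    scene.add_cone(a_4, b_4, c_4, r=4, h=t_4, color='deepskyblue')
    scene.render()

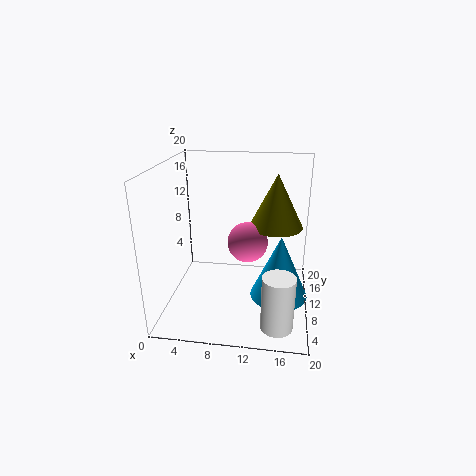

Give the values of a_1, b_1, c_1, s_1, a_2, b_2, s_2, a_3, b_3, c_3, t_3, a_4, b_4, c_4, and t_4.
a_1 = 16
b_1 = 2
c_1 = 2
s_1 = 2
a_2 = 11
b_2 = 13
s_2 = 3
a_3 = 15
b_3 = 15
c_3 = 10
t_3 = 8
a_4 = 16
b_4 = 9
c_4 = 2
t_4 = 9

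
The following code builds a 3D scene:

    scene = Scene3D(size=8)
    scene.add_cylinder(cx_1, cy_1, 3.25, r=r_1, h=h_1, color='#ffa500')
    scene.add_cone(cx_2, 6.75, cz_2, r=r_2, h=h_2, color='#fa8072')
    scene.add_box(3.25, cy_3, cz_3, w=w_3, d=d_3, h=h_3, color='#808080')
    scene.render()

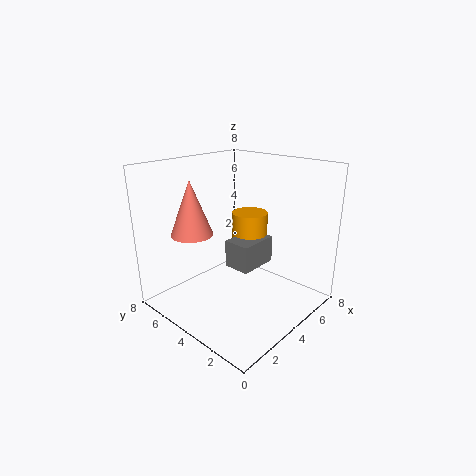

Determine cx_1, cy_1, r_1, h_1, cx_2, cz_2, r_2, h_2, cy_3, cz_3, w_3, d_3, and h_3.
cx_1 = 5
cy_1 = 4
r_1 = 1
h_1 = 2
cx_2 = 3
cz_2 = 3.75
r_2 = 1.25
h_2 = 3.25
cy_3 = 2.75
cz_3 = 2.5
w_3 = 2.25
d_3 = 1.5
h_3 = 1.5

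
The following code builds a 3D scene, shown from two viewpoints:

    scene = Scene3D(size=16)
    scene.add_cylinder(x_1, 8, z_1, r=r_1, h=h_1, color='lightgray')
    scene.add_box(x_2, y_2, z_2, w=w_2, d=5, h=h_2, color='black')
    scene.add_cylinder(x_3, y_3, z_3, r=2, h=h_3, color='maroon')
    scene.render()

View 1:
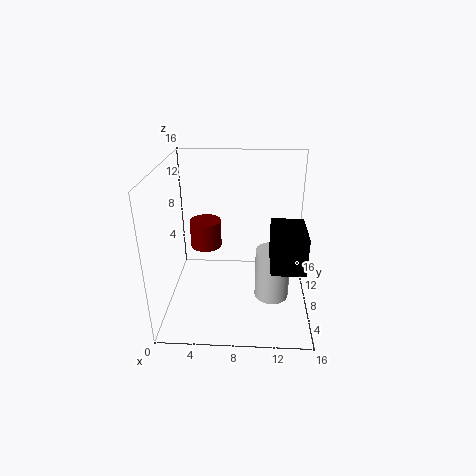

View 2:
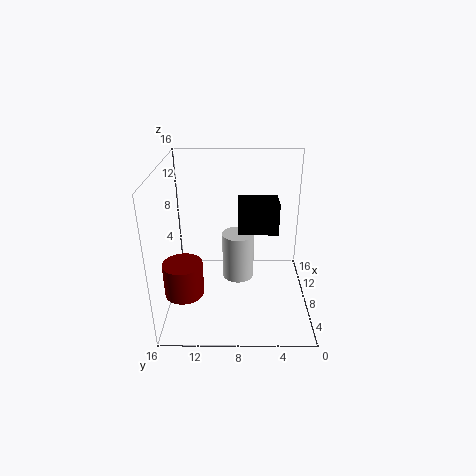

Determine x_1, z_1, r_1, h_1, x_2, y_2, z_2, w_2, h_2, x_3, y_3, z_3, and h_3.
x_1 = 12; z_1 = 0.5; r_1 = 2; h_1 = 6; x_2 = 11.5; y_2 = 3; z_2 = 6.5; w_2 = 3.5; h_2 = 4; x_3 = 3.5; y_3 = 13.5; z_3 = 4; h_3 = 3.5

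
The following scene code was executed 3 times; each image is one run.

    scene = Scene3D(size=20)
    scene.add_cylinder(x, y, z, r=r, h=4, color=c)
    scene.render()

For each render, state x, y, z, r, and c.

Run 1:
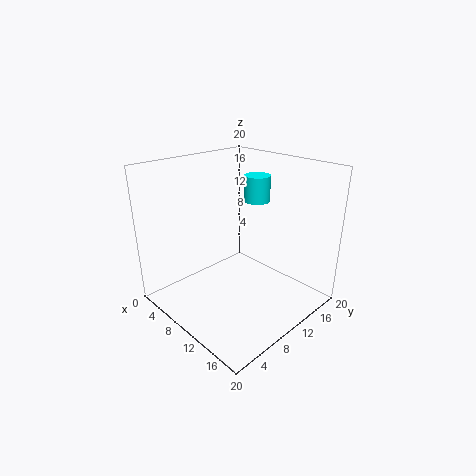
x = 7; y = 17; z = 13; r = 2; c = 'cyan'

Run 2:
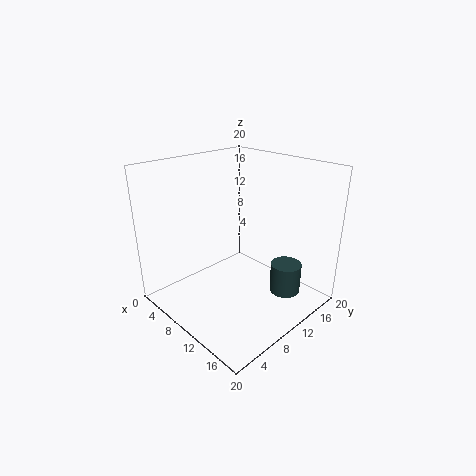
x = 17; y = 12; z = 4; r = 2; c = 'darkslategray'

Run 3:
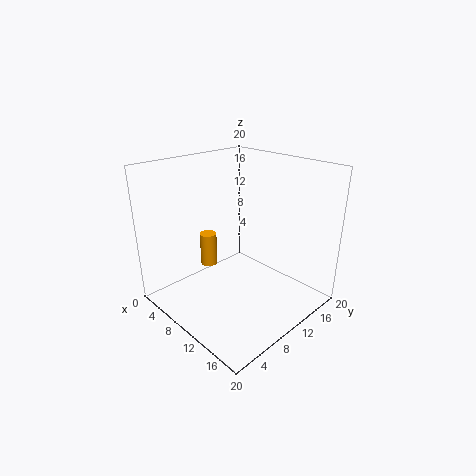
x = 11; y = 4; z = 9; r = 1; c = 'orange'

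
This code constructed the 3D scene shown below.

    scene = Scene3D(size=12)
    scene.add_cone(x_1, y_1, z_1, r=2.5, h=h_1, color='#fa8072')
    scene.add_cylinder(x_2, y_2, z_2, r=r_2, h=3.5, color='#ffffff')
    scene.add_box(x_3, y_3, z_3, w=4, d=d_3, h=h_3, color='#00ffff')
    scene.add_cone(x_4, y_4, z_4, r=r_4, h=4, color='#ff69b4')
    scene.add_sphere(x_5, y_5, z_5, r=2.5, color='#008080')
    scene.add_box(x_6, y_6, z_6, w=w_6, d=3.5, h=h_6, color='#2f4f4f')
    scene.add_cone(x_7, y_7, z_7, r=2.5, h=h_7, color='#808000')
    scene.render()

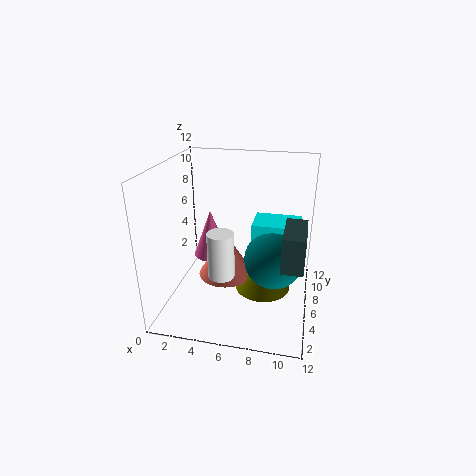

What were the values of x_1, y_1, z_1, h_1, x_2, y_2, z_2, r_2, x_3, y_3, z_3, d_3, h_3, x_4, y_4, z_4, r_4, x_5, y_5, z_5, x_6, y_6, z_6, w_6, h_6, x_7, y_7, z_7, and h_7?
x_1 = 4.5; y_1 = 7.5; z_1 = 1.5; h_1 = 4; x_2 = 5.5; y_2 = 2.5; z_2 = 4.5; r_2 = 1; x_3 = 7; y_3 = 6.5; z_3 = 5; d_3 = 3; h_3 = 2; x_4 = 3.5; y_4 = 6.5; z_4 = 4; r_4 = 1.5; x_5 = 9; y_5 = 6.5; z_5 = 4; x_6 = 10; y_6 = 0.5; z_6 = 6.5; w_6 = 1.5; h_6 = 2.5; x_7 = 8; y_7 = 7.5; z_7 = 0.5; h_7 = 3.5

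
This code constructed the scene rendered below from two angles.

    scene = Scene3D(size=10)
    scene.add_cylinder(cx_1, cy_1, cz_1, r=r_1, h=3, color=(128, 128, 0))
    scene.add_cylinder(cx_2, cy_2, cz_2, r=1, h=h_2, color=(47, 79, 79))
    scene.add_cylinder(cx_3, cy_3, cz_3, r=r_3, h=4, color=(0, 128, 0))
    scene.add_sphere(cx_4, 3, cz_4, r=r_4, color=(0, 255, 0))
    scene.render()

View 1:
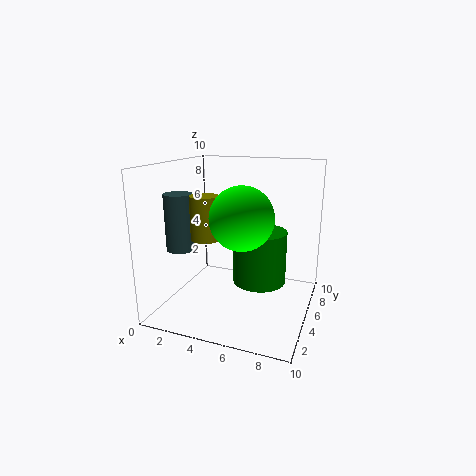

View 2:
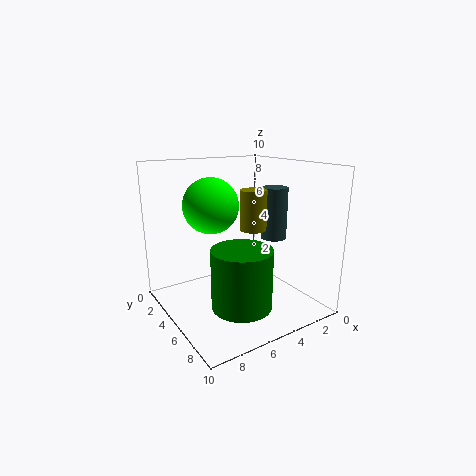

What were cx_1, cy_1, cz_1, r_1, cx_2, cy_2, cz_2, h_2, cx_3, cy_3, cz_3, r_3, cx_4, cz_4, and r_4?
cx_1 = 3
cy_1 = 4
cz_1 = 5
r_1 = 1
cx_2 = 1
cy_2 = 4
cz_2 = 4
h_2 = 4
cx_3 = 6
cy_3 = 7
cz_3 = 1
r_3 = 2
cx_4 = 6
cz_4 = 7
r_4 = 2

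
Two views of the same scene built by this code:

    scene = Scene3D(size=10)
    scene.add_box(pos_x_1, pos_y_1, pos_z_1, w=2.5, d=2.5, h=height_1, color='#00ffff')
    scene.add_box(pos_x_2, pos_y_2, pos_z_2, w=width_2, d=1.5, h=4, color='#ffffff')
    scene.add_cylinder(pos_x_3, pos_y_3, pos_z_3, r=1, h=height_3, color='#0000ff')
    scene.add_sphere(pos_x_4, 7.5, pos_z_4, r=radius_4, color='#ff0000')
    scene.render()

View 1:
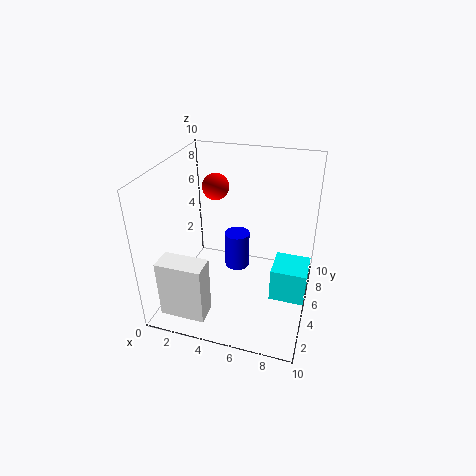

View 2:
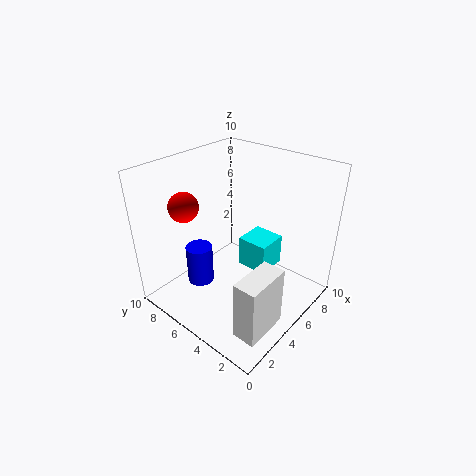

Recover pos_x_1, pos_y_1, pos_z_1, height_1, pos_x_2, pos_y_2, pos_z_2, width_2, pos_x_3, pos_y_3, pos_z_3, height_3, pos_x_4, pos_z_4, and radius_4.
pos_x_1 = 7.5, pos_y_1 = 4.5, pos_z_1 = 0.5, height_1 = 2.5, pos_x_2 = 1, pos_y_2 = 0.5, pos_z_2 = 1, width_2 = 3, pos_x_3 = 4, pos_y_3 = 8, pos_z_3 = 0.5, height_3 = 3, pos_x_4 = 2.5, pos_z_4 = 7.5, radius_4 = 1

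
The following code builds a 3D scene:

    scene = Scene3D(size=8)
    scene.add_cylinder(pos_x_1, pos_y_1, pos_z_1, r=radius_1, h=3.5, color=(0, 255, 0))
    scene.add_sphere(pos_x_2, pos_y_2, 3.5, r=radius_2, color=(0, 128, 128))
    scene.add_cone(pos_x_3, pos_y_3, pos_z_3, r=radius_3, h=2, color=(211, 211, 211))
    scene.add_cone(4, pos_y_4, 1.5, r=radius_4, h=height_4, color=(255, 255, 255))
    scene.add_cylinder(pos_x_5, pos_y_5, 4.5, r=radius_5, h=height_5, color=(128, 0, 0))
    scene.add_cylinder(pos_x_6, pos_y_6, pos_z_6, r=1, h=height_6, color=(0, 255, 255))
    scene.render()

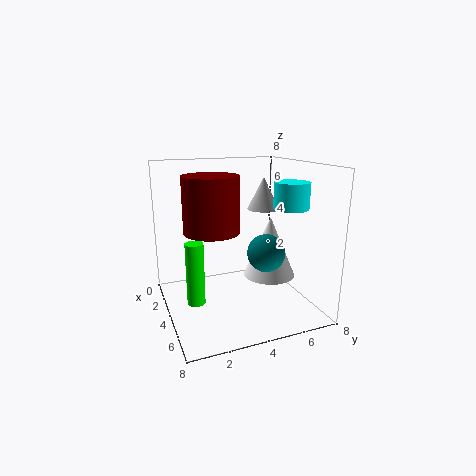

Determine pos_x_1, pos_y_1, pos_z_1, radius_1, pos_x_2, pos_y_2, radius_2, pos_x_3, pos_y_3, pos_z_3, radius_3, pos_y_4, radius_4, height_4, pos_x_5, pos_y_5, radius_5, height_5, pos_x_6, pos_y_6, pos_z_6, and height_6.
pos_x_1 = 4; pos_y_1 = 1.5; pos_z_1 = 0.5; radius_1 = 0.5; pos_x_2 = 5.5; pos_y_2 = 5; radius_2 = 1; pos_x_3 = 2; pos_y_3 = 6.5; pos_z_3 = 5; radius_3 = 1; pos_y_4 = 6; radius_4 = 1.5; height_4 = 3.5; pos_x_5 = 4; pos_y_5 = 2.5; radius_5 = 1.5; height_5 = 3; pos_x_6 = 4.5; pos_y_6 = 7; pos_z_6 = 5.5; height_6 = 1.5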